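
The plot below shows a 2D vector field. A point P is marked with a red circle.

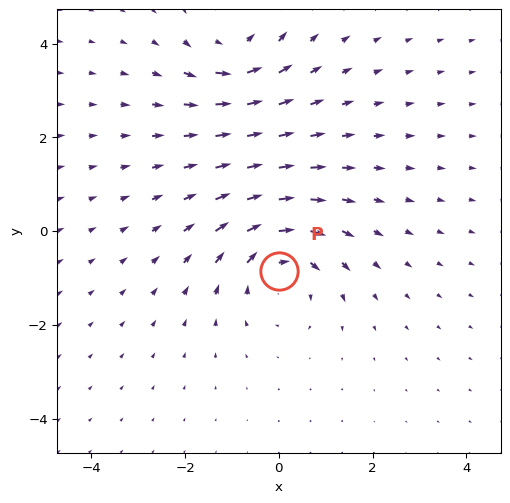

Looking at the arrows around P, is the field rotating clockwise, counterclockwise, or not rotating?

clockwise

Near P at (0.0, -0.9) the arrows circulate clockwise. The curl (z-component) there is about -4; negative curl means clockwise rotation.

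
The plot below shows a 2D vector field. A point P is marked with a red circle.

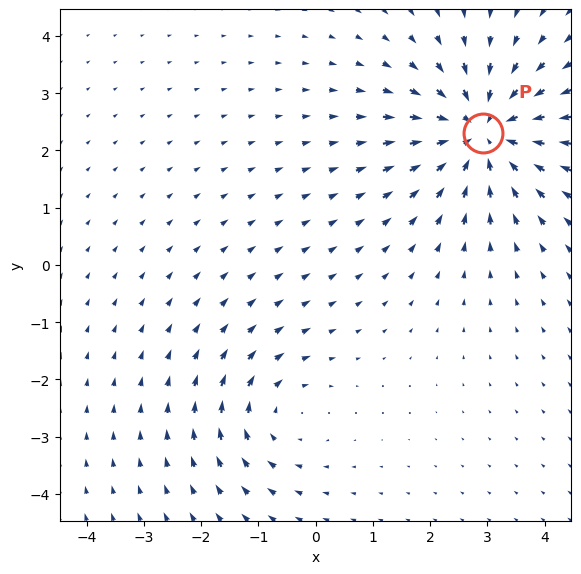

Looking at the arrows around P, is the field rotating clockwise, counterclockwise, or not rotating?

Near P at (2.9, 2.3) the arrows show no circulation. The curl there is ≈0.

not rotating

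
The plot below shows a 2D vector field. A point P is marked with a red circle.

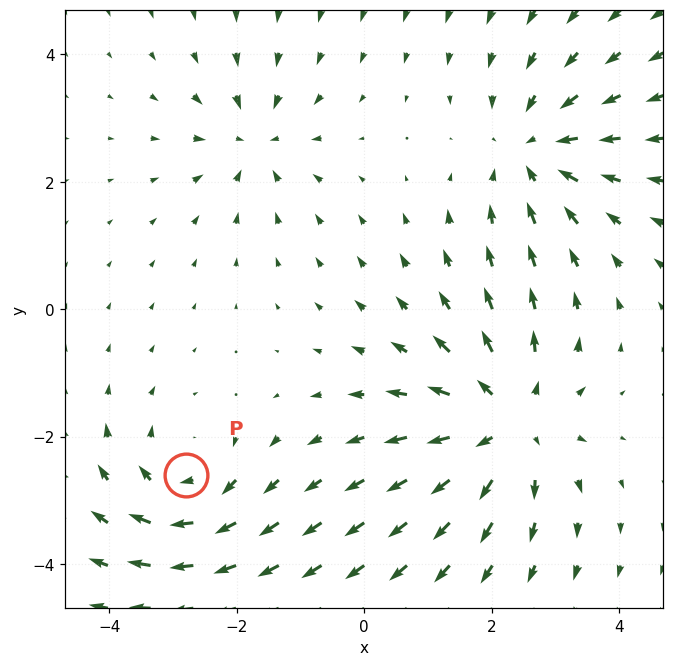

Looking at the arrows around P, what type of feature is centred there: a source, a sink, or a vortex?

vortex

At P (-2.8, -2.6) the arrows circulate clockwise. Divergence ≈0, curl about -4 — near-zero divergence with nonzero curl is a vortex.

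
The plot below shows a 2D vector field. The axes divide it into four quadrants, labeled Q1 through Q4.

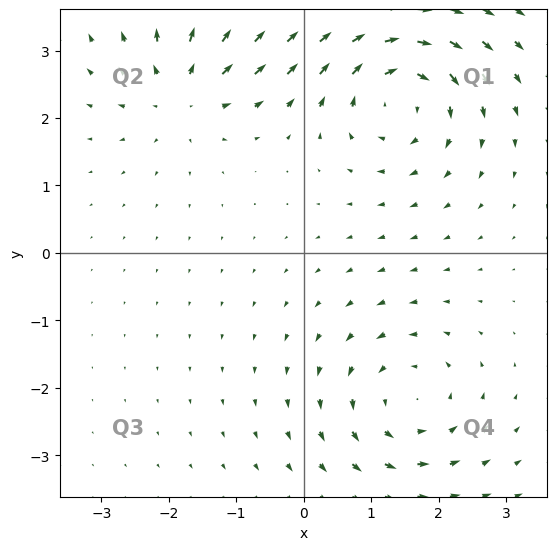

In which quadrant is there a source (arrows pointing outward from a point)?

The source sits at approximately (-1.8, 2.4), which lies in quadrant Q2. The divergence there is about +5, positive as expected for a source.

Q2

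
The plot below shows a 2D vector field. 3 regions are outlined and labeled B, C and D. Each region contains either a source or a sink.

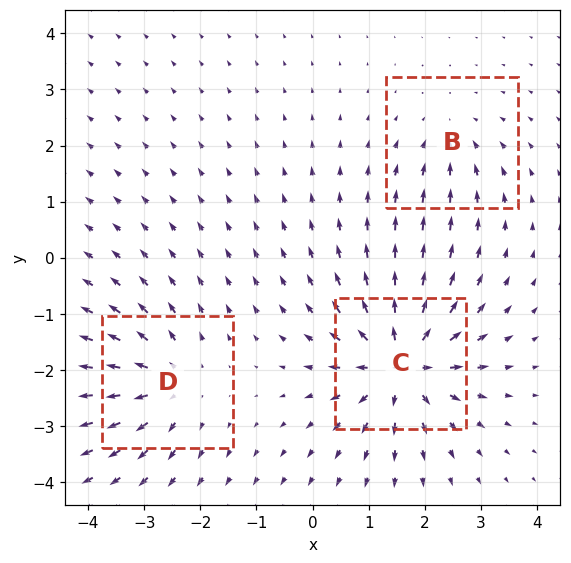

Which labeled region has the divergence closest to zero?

Divergence at each region's feature centre — B: about -2, C: about +6, D: about +4. Region B is closest to zero.

B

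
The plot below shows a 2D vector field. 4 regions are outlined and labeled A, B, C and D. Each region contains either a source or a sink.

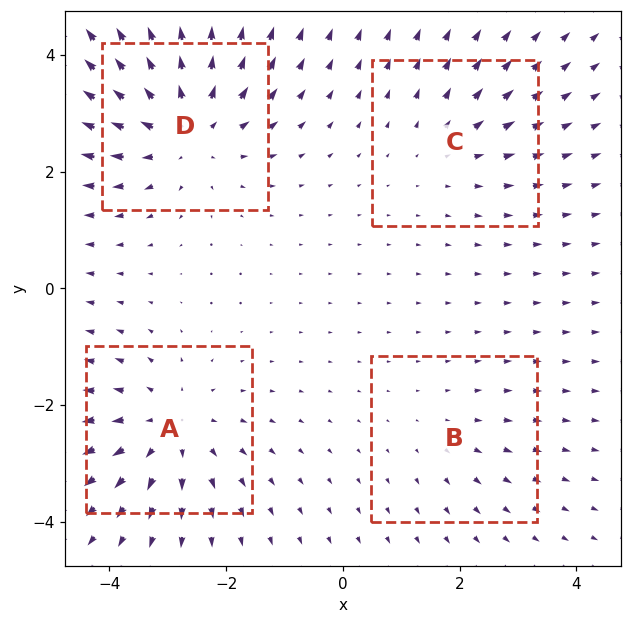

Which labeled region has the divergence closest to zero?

Divergence at each region's feature centre — A: about +4, B: about +2, C: about +3, D: about +6. Region B is closest to zero.

B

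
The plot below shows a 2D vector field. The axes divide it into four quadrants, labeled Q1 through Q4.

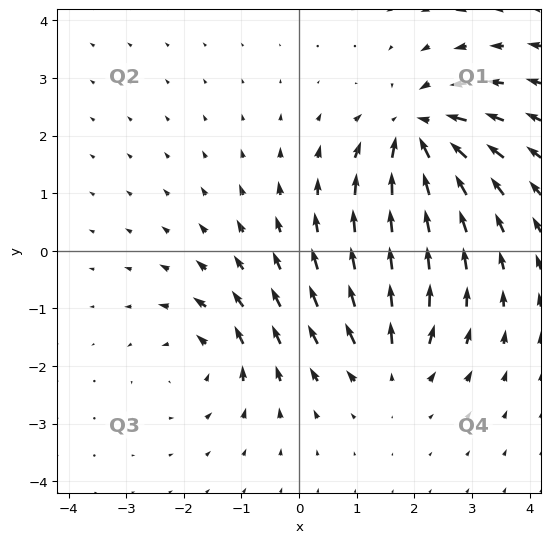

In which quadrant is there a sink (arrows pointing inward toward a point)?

Q1

The sink sits at approximately (2.1, 2.0), which lies in quadrant Q1. The divergence there is about -6, negative as expected for a sink.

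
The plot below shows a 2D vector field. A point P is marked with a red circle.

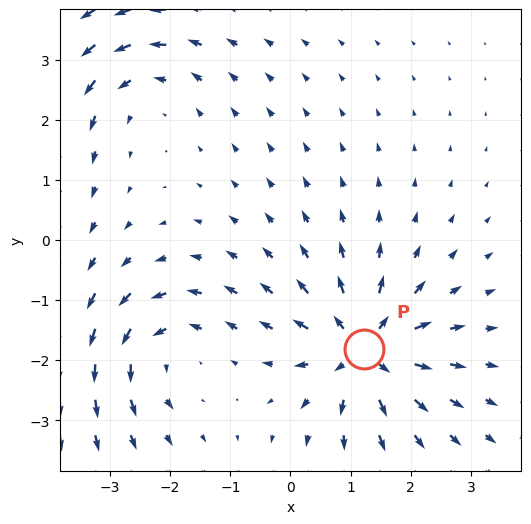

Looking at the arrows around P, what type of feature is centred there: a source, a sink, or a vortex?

source

At P (1.2, -1.8) the arrows spread outward. Divergence about +6, curl ≈0 — positive divergence with near-zero curl is a source.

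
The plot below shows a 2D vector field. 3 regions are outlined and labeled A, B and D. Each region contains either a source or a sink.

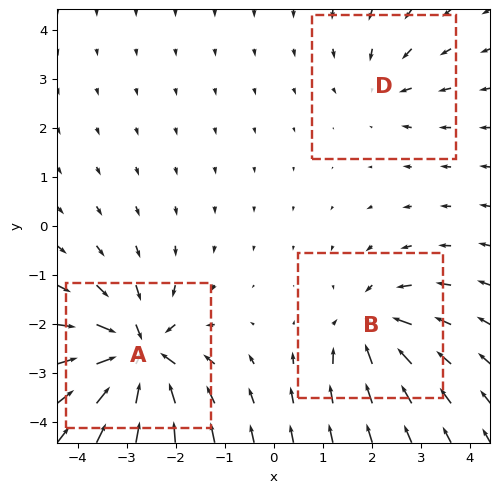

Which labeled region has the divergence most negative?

Divergence at each region's feature centre — A: about -6, B: about -4, D: about -2. Region A is most negative.

A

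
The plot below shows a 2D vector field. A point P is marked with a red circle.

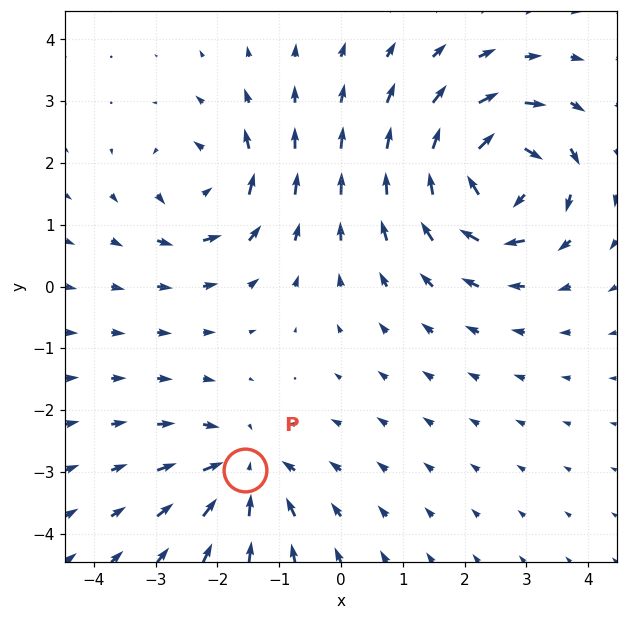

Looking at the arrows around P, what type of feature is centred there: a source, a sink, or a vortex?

sink

At P (-1.5, -3.0) the arrows converge inward. Divergence about -4, curl ≈0 — negative divergence with near-zero curl is a sink.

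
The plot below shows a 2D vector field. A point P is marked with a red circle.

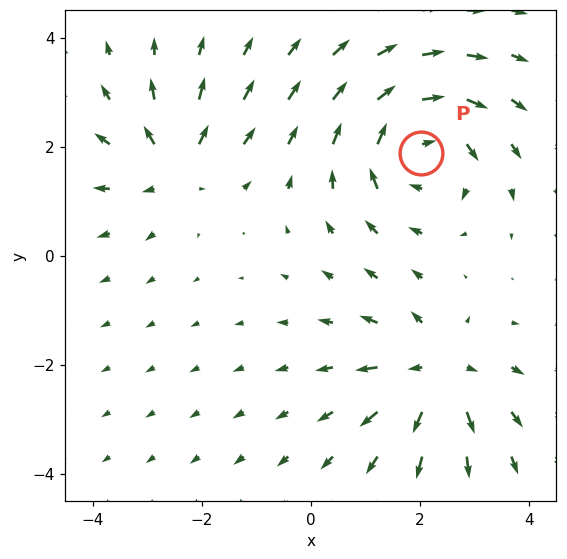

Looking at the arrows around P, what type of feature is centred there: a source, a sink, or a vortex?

vortex

At P (2.0, 1.9) the arrows circulate clockwise. Divergence ≈0, curl about -5 — near-zero divergence with nonzero curl is a vortex.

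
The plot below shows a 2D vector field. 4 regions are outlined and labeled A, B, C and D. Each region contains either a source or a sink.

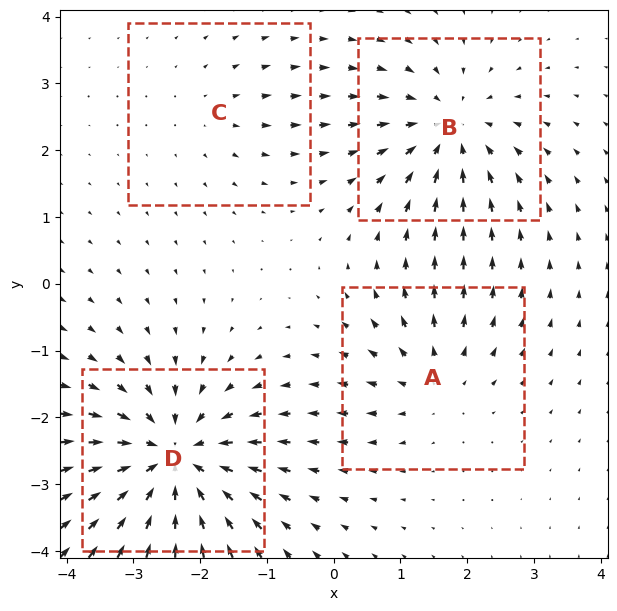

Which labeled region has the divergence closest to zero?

Divergence at each region's feature centre — A: about +3, B: about -5, C: about +2, D: about -7. Region C is closest to zero.

C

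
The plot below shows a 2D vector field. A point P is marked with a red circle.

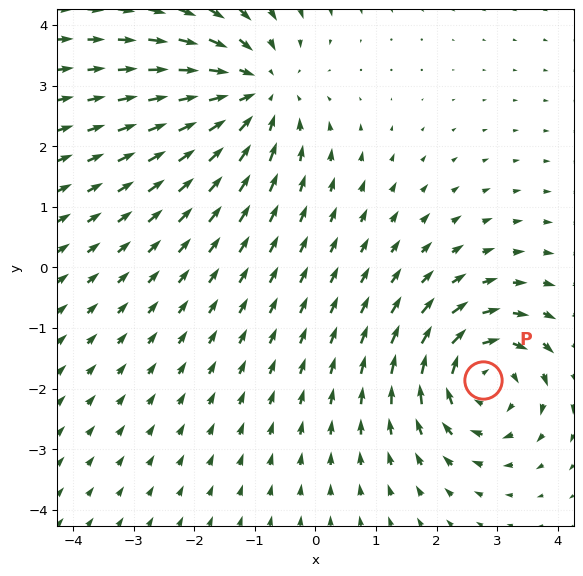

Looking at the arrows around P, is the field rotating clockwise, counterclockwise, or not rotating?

clockwise

Near P at (2.8, -1.9) the arrows circulate clockwise. The curl (z-component) there is about -5; negative curl means clockwise rotation.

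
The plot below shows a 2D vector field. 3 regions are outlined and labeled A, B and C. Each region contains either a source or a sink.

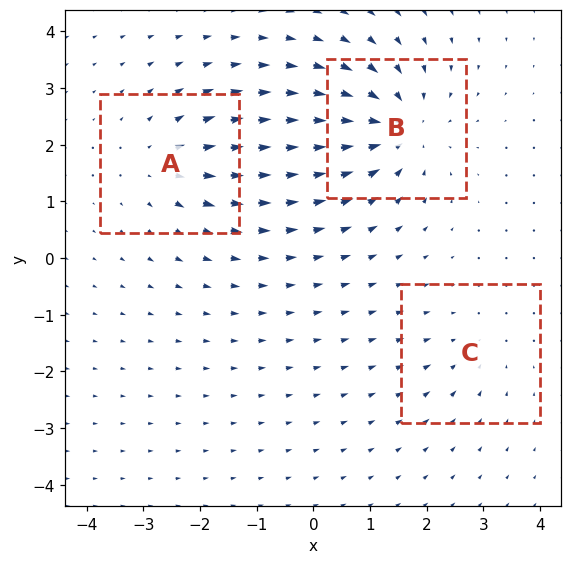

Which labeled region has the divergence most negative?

B

Divergence at each region's feature centre — A: about +3, B: about -5, C: about -2. Region B is most negative.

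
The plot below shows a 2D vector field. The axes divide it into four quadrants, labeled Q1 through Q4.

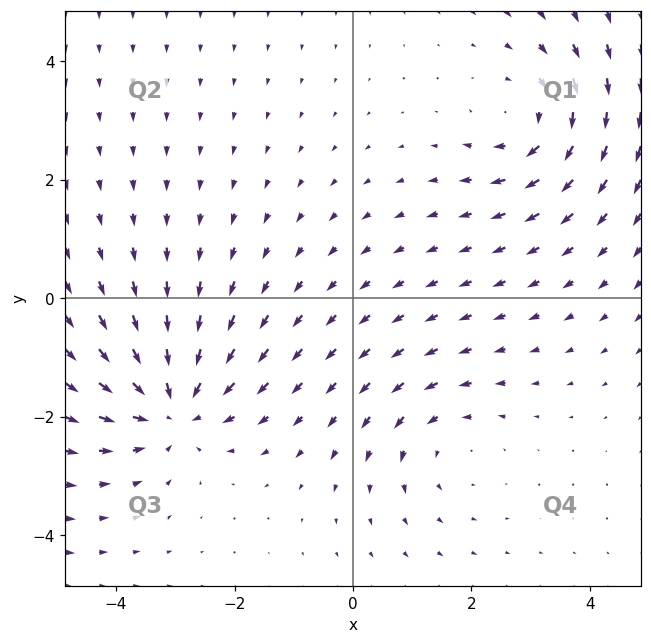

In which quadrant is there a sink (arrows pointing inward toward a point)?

The sink sits at approximately (-3.0, -1.8), which lies in quadrant Q3. The divergence there is about -5, negative as expected for a sink.

Q3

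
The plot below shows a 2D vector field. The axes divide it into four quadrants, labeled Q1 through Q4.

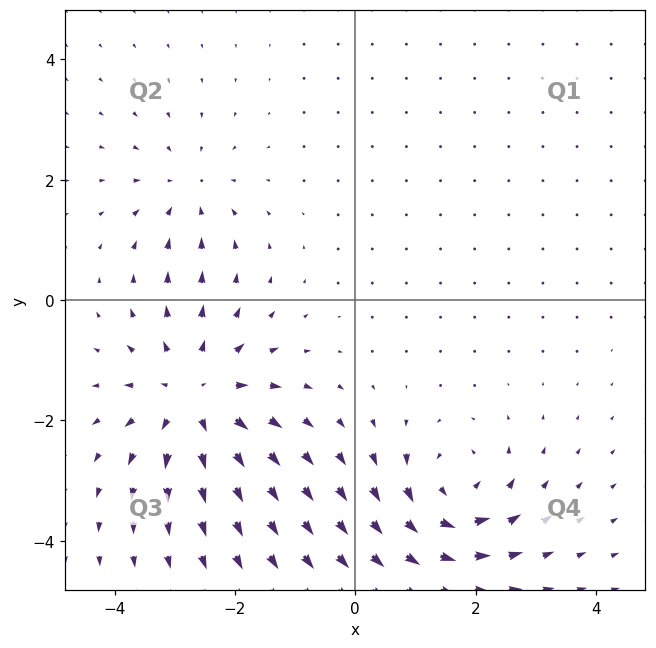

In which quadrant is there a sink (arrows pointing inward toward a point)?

The sink sits at approximately (-2.8, 1.8), which lies in quadrant Q2. The divergence there is about -3, negative as expected for a sink.

Q2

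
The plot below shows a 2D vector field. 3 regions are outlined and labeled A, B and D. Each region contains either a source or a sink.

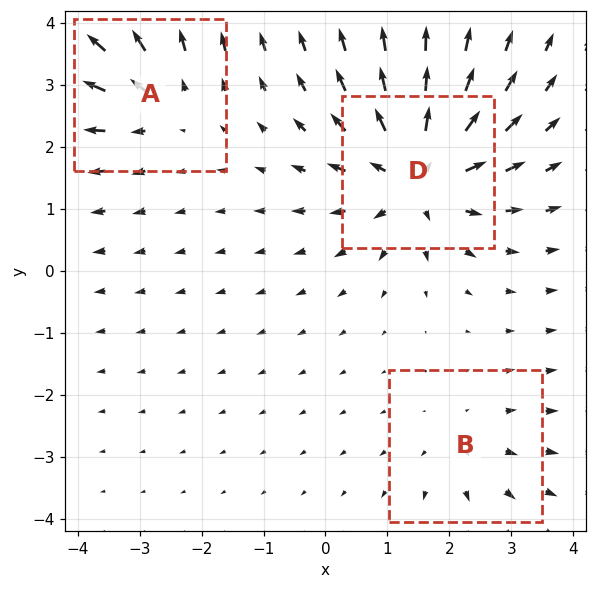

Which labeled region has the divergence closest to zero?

Divergence at each region's feature centre — A: about +3, B: about +2, D: about +5. Region B is closest to zero.

B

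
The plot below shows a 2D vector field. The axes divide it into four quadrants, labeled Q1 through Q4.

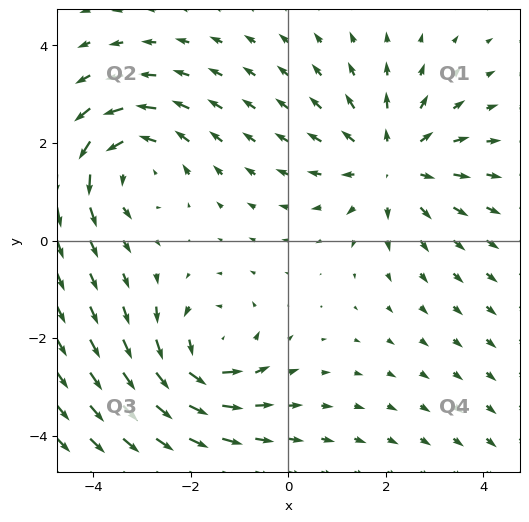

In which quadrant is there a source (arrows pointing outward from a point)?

Q1

The source sits at approximately (2.1, 1.6), which lies in quadrant Q1. The divergence there is about +4, positive as expected for a source.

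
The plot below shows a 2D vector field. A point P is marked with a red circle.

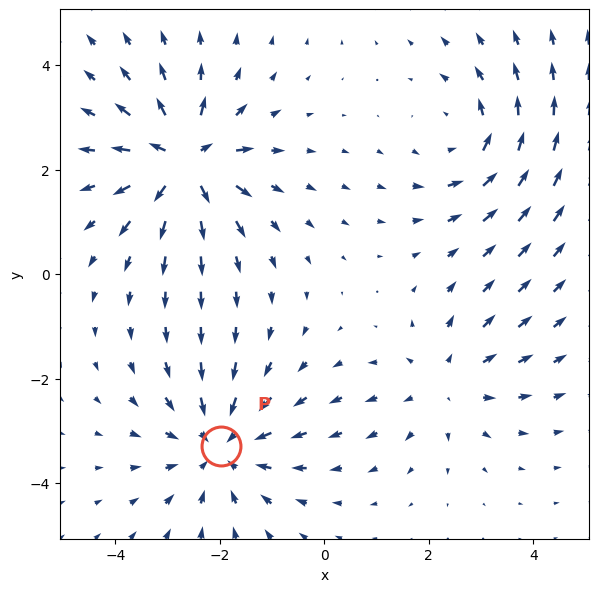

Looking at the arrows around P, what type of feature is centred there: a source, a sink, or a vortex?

At P (-2.0, -3.3) the arrows converge inward. Divergence about -4, curl ≈0 — negative divergence with near-zero curl is a sink.

sink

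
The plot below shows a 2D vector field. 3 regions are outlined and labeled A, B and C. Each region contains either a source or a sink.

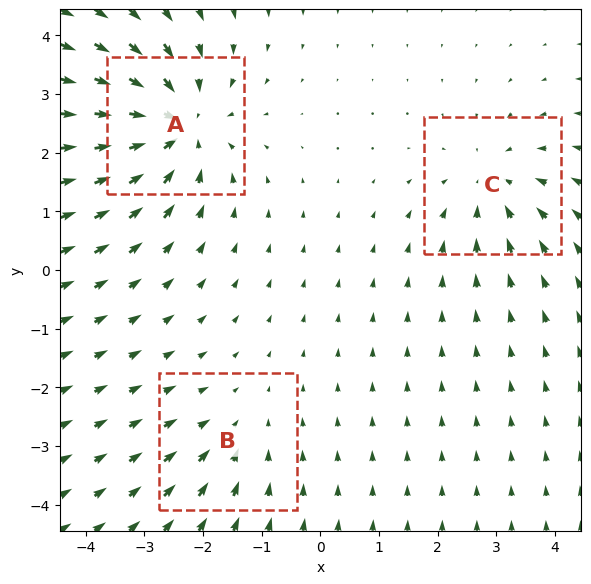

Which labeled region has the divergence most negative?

Divergence at each region's feature centre — A: about -5, B: about -2, C: about -3. Region A is most negative.

A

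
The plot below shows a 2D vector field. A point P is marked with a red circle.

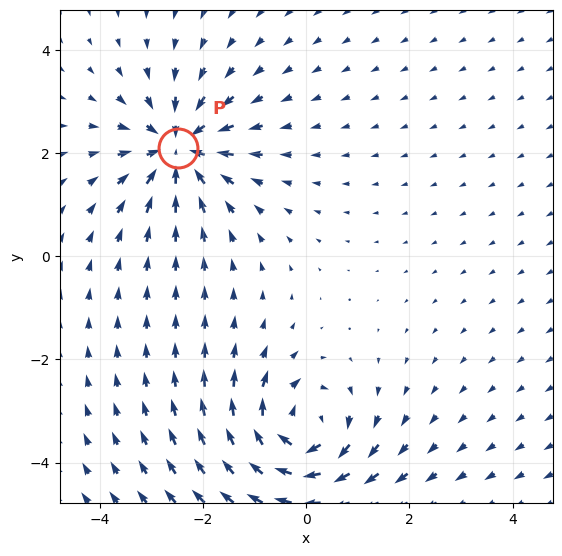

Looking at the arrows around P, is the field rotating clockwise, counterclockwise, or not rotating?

Near P at (-2.5, 2.1) the arrows show no circulation. The curl there is ≈0.

not rotating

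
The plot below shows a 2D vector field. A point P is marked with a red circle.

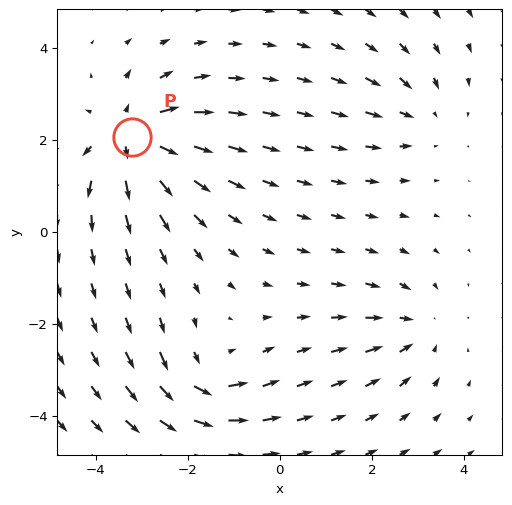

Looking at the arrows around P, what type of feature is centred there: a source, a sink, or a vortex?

At P (-3.2, 2.1) the arrows spread outward. Divergence about +6, curl ≈0 — positive divergence with near-zero curl is a source.

source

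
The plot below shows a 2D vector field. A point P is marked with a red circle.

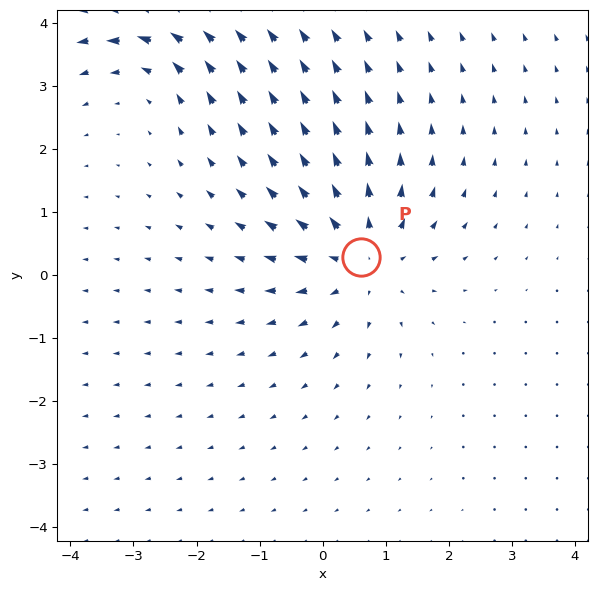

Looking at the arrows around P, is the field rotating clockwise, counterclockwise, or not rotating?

not rotating

Near P at (0.6, 0.3) the arrows show no circulation. The curl there is ≈0.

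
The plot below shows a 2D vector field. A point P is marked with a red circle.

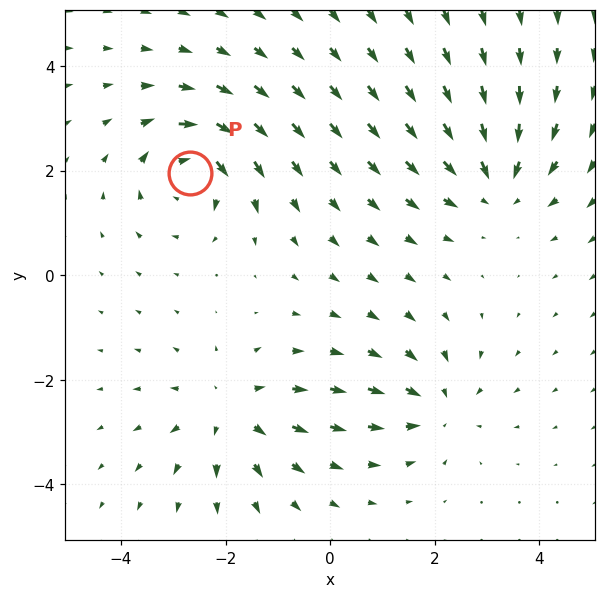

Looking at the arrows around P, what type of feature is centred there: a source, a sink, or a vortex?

vortex

At P (-2.7, 2.0) the arrows circulate clockwise. Divergence ≈0, curl about -5 — near-zero divergence with nonzero curl is a vortex.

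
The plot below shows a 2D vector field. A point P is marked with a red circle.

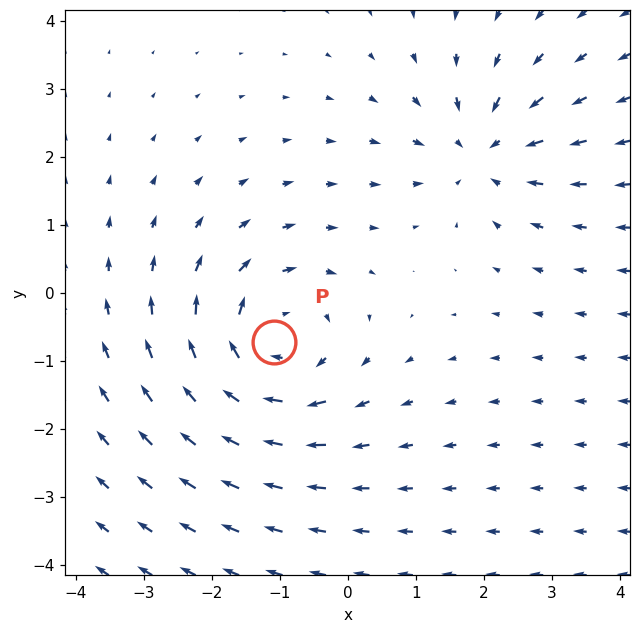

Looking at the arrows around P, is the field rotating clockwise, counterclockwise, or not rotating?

Near P at (-1.1, -0.7) the arrows circulate clockwise. The curl (z-component) there is about -4; negative curl means clockwise rotation.

clockwise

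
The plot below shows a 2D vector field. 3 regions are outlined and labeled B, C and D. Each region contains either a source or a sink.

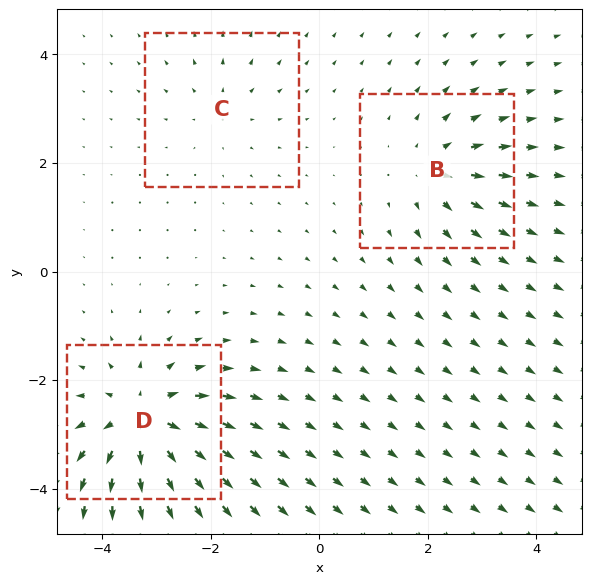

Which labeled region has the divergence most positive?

D

Divergence at each region's feature centre — B: about +4, C: about +2, D: about +6. Region D is most positive.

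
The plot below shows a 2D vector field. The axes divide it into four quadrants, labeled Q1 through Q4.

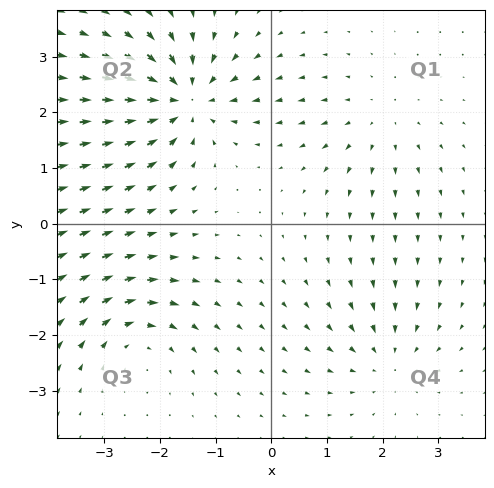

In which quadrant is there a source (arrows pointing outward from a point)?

The source sits at approximately (1.9, 1.9), which lies in quadrant Q1. The divergence there is about +2, positive as expected for a source.

Q1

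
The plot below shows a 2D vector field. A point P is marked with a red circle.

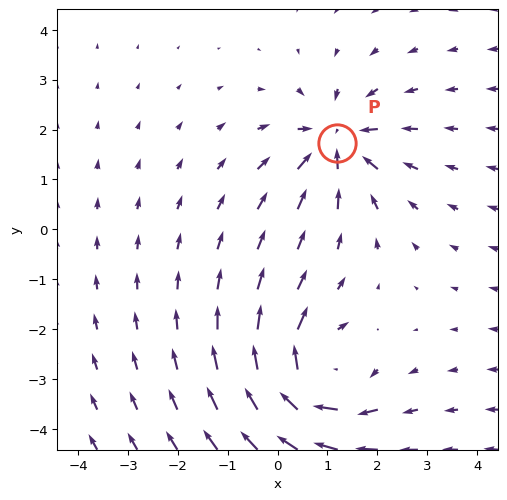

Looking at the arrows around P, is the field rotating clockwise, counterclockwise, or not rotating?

not rotating

Near P at (1.2, 1.7) the arrows show no circulation. The curl there is ≈0.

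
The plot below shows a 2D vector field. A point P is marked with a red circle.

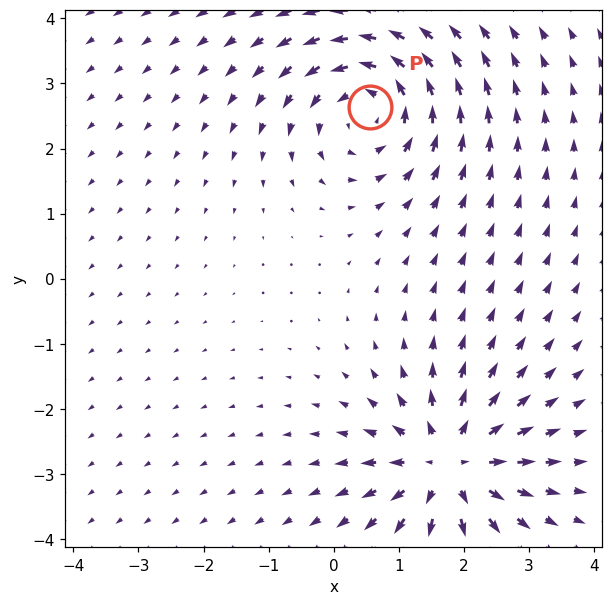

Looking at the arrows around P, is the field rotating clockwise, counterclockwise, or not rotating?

counterclockwise

Near P at (0.6, 2.6) the arrows circulate counterclockwise. The curl (z-component) there is about +5; positive curl means counterclockwise rotation.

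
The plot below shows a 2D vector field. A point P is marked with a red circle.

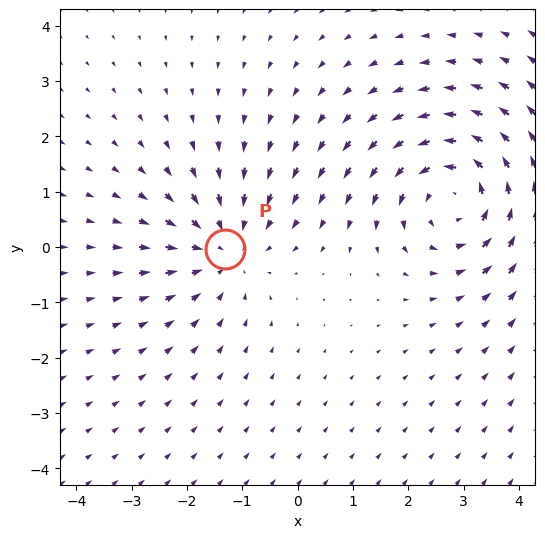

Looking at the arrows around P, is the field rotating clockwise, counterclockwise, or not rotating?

not rotating

Near P at (-1.3, -0.0) the arrows show no circulation. The curl there is ≈0.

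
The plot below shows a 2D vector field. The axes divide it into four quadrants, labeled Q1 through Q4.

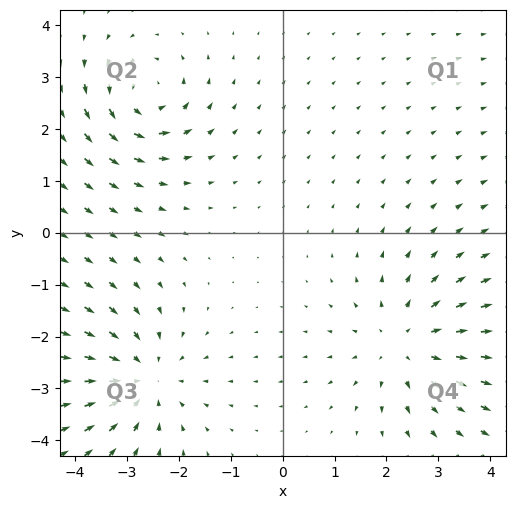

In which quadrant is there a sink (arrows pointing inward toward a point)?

The sink sits at approximately (-2.7, -2.8), which lies in quadrant Q3. The divergence there is about -3, negative as expected for a sink.

Q3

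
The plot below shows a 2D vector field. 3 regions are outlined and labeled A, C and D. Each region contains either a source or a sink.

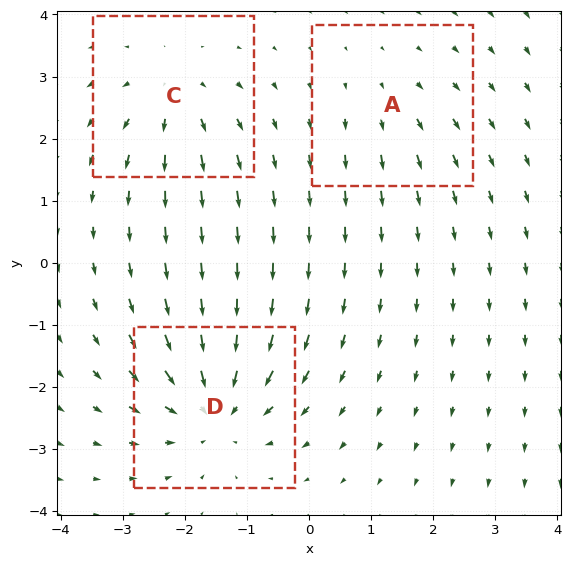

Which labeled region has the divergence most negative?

D

Divergence at each region's feature centre — A: about +2, C: about +3, D: about -5. Region D is most negative.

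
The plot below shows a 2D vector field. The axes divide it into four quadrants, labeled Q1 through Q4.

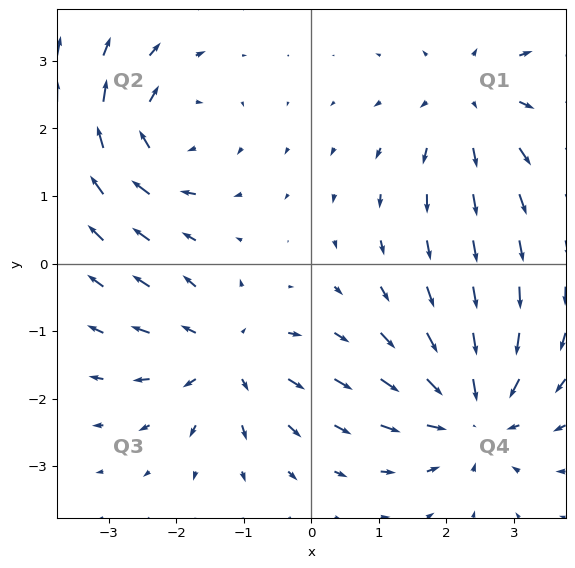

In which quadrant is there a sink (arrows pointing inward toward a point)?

The sink sits at approximately (2.4, -2.2), which lies in quadrant Q4. The divergence there is about -4, negative as expected for a sink.

Q4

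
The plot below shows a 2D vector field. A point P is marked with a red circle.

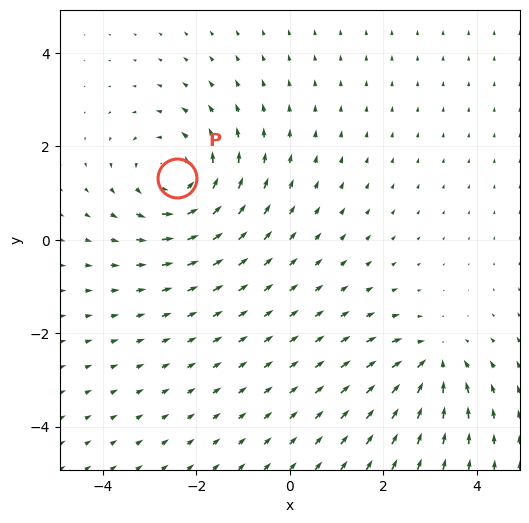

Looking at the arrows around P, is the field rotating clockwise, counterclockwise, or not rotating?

Near P at (-2.4, 1.3) the arrows circulate counterclockwise. The curl (z-component) there is about +4; positive curl means counterclockwise rotation.

counterclockwise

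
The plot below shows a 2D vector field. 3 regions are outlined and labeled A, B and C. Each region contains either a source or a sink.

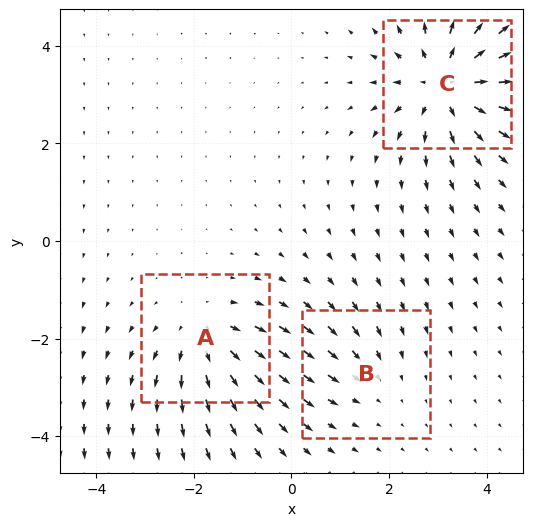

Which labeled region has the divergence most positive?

C

Divergence at each region's feature centre — A: about +3, B: about -2, C: about +5. Region C is most positive.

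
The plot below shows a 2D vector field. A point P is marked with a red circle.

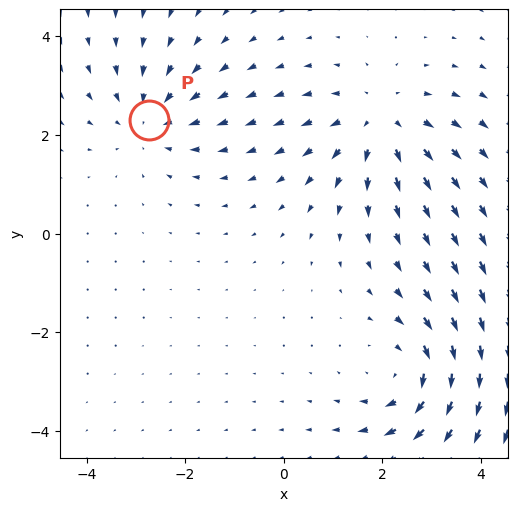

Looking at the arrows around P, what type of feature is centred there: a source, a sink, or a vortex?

At P (-2.7, 2.3) the arrows converge inward. Divergence about -3, curl ≈0 — negative divergence with near-zero curl is a sink.

sink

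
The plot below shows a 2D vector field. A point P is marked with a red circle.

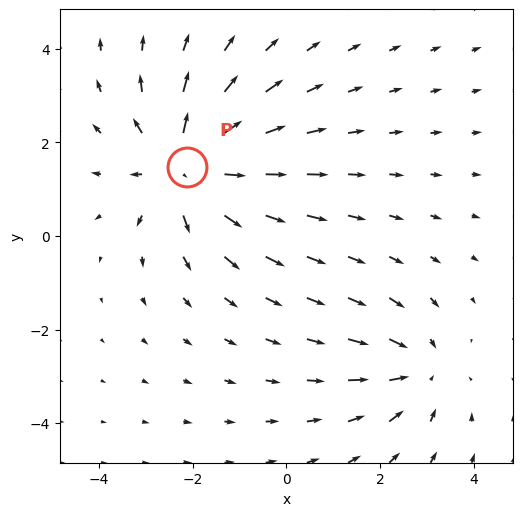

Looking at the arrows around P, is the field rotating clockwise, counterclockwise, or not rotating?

not rotating

Near P at (-2.1, 1.5) the arrows show no circulation. The curl there is ≈0.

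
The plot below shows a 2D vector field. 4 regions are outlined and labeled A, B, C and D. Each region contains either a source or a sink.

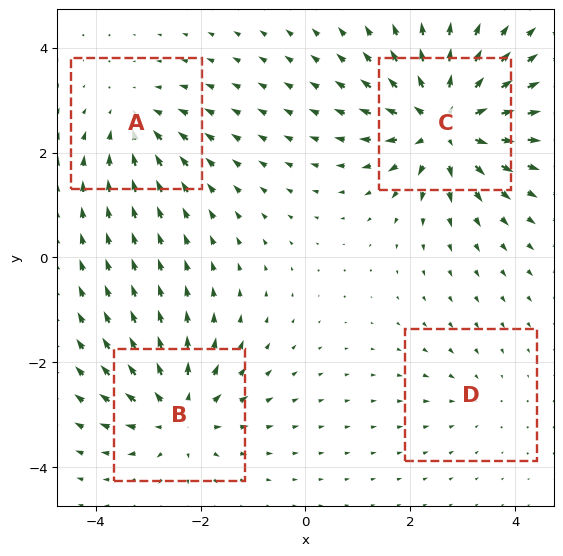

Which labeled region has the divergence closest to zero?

D

Divergence at each region's feature centre — A: about -4, B: about +5, C: about +8, D: about -2. Region D is closest to zero.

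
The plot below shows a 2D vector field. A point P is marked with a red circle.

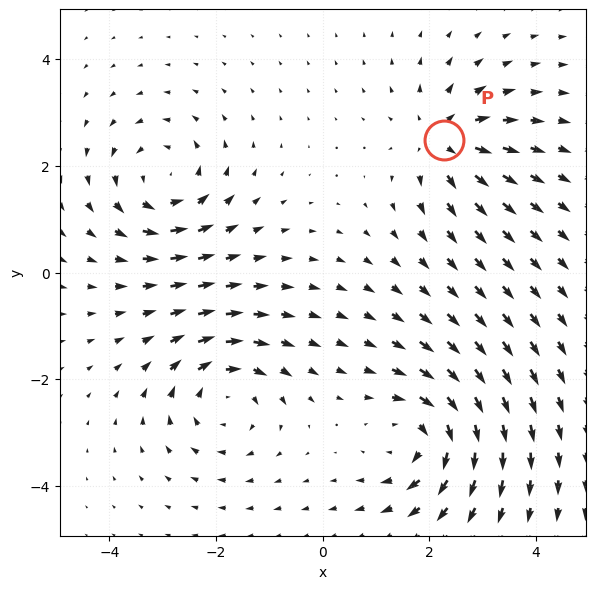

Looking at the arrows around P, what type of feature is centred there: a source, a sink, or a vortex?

At P (2.3, 2.5) the arrows spread outward. Divergence about +5, curl ≈0 — positive divergence with near-zero curl is a source.

source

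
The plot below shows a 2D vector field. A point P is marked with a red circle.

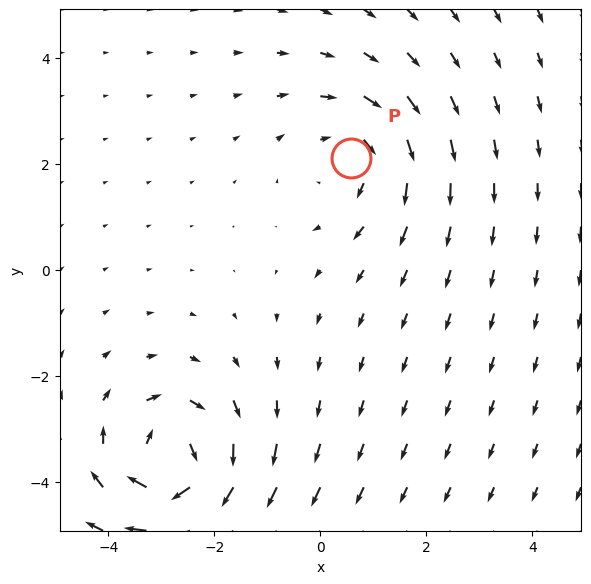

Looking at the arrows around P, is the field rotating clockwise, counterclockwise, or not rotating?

clockwise

Near P at (0.6, 2.1) the arrows circulate clockwise. The curl (z-component) there is about -3; negative curl means clockwise rotation.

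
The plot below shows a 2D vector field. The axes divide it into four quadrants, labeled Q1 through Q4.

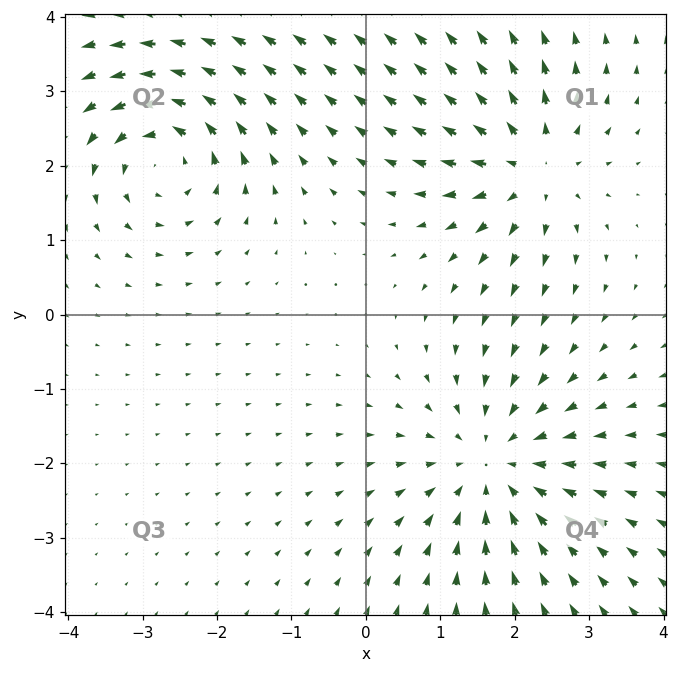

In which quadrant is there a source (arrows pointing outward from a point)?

Q1

The source sits at approximately (2.2, 2.0), which lies in quadrant Q1. The divergence there is about +4, positive as expected for a source.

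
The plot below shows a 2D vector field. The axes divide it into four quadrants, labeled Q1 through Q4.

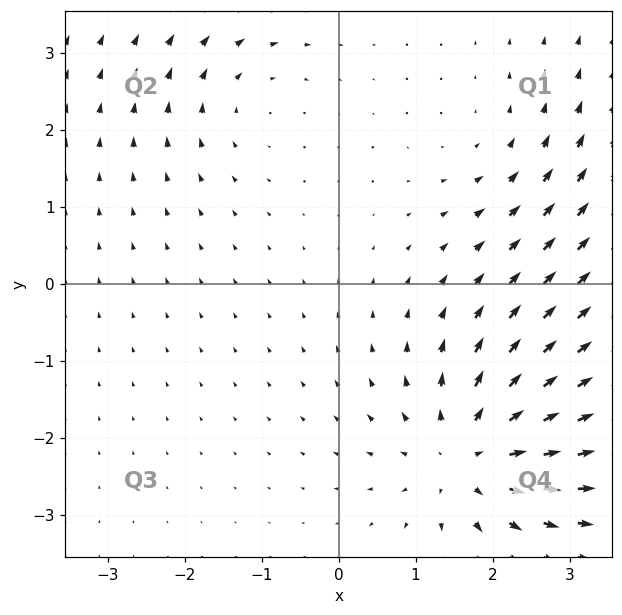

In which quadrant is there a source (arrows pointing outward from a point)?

The source sits at approximately (1.7, -2.2), which lies in quadrant Q4. The divergence there is about +5, positive as expected for a source.

Q4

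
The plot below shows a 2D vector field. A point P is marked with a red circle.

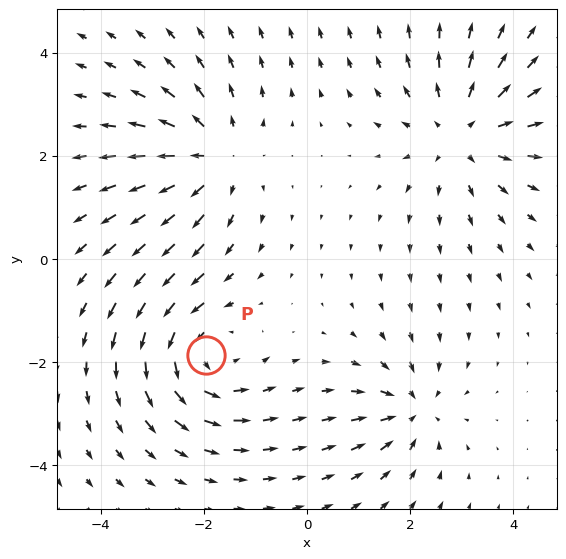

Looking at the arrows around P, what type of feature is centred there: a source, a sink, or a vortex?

At P (-2.0, -1.9) the arrows circulate counterclockwise. Divergence ≈0, curl about +4 — near-zero divergence with nonzero curl is a vortex.

vortex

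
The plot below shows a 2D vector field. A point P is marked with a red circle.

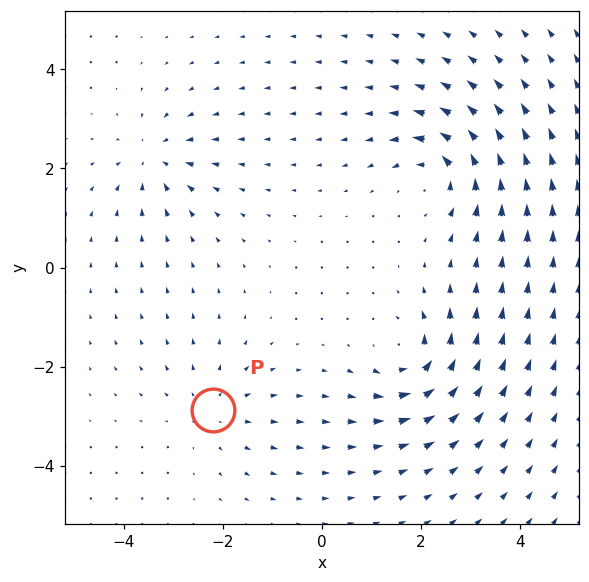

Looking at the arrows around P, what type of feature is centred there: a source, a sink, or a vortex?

source

At P (-2.2, -2.9) the arrows spread outward. Divergence about +3, curl ≈0 — positive divergence with near-zero curl is a source.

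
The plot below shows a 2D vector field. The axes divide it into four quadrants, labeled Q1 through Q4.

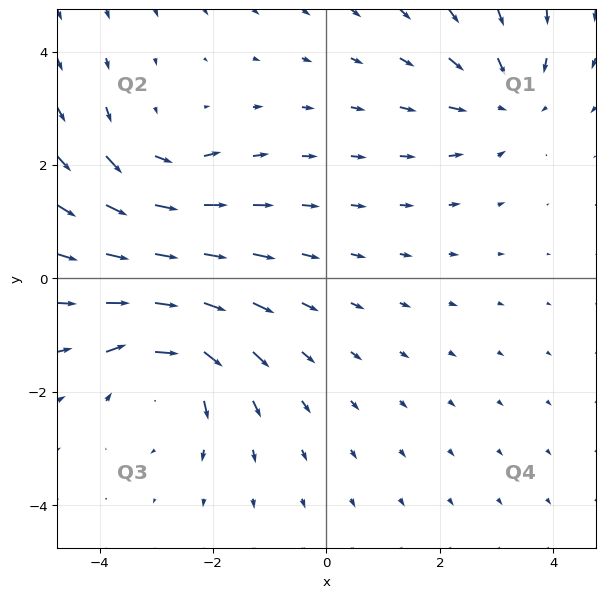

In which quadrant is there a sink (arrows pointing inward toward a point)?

The sink sits at approximately (3.2, 3.1), which lies in quadrant Q1. The divergence there is about -3, negative as expected for a sink.

Q1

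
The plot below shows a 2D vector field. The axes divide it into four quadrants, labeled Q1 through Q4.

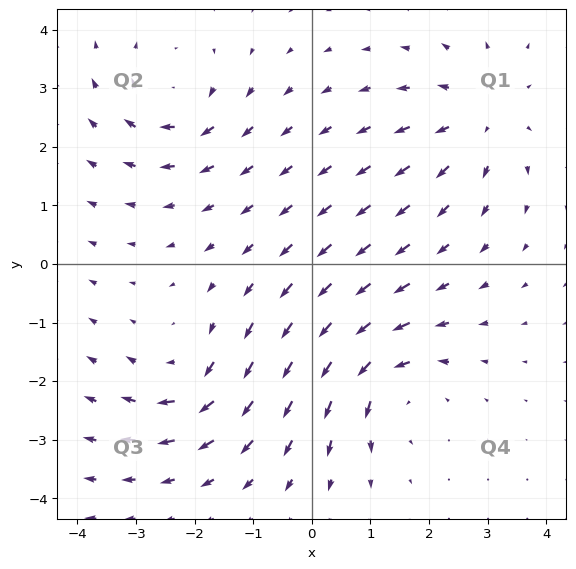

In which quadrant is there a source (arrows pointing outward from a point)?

Q1

The source sits at approximately (2.9, 2.5), which lies in quadrant Q1. The divergence there is about +4, positive as expected for a source.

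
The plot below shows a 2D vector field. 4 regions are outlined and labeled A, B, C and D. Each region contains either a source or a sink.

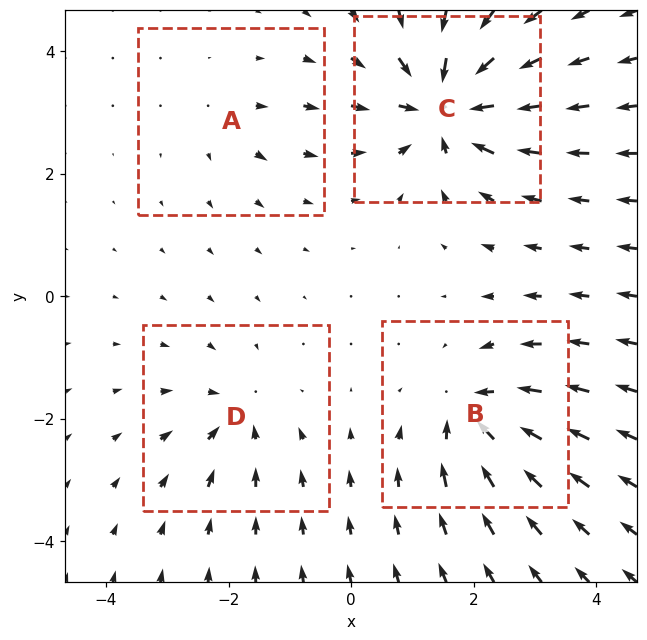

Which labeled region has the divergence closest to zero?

Divergence at each region's feature centre — A: about +2, B: about -6, C: about -8, D: about -4. Region A is closest to zero.

A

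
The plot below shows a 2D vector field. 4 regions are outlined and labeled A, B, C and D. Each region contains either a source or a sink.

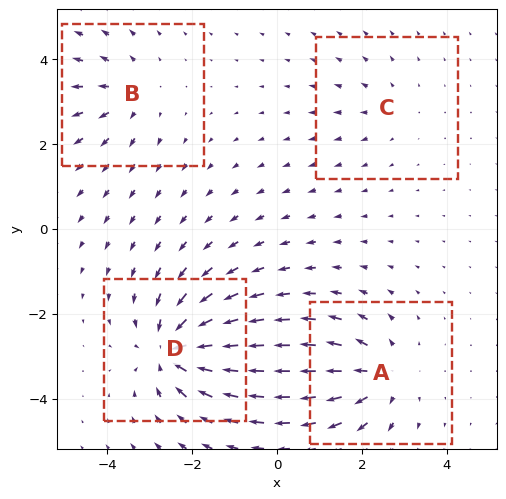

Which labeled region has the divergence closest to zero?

Divergence at each region's feature centre — A: about +5, B: about +3, C: about +2, D: about -7. Region C is closest to zero.

C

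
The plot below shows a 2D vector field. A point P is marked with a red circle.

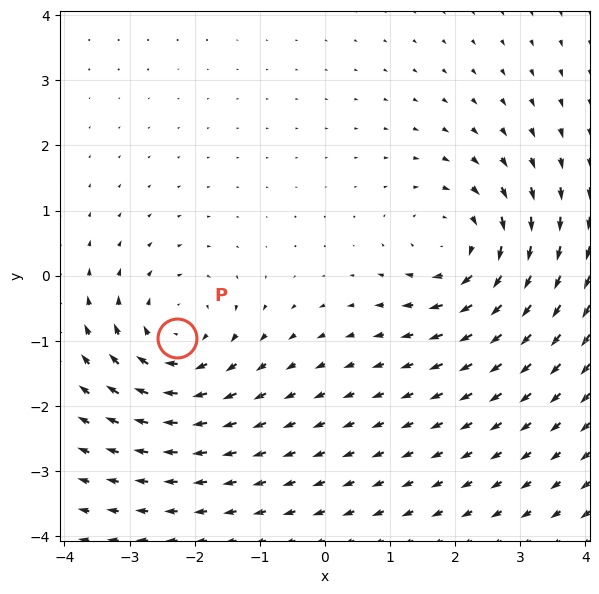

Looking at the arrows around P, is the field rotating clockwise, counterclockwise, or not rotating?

clockwise

Near P at (-2.3, -1.0) the arrows circulate clockwise. The curl (z-component) there is about -5; negative curl means clockwise rotation.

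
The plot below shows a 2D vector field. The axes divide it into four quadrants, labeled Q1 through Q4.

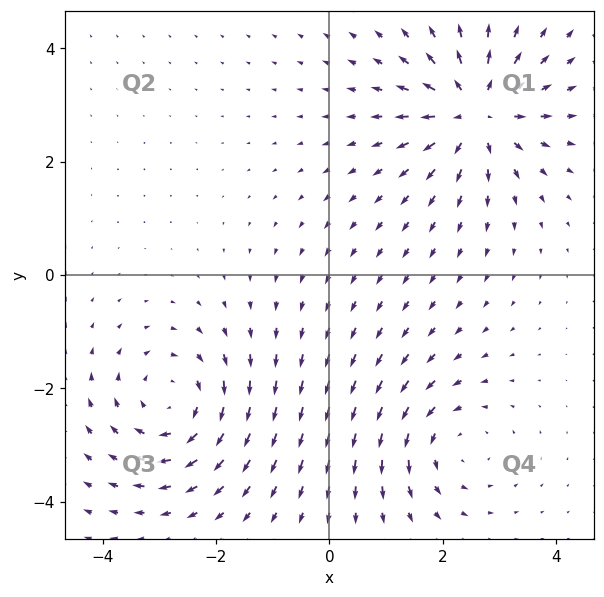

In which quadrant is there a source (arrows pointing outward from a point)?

Q1

The source sits at approximately (2.6, 2.9), which lies in quadrant Q1. The divergence there is about +6, positive as expected for a source.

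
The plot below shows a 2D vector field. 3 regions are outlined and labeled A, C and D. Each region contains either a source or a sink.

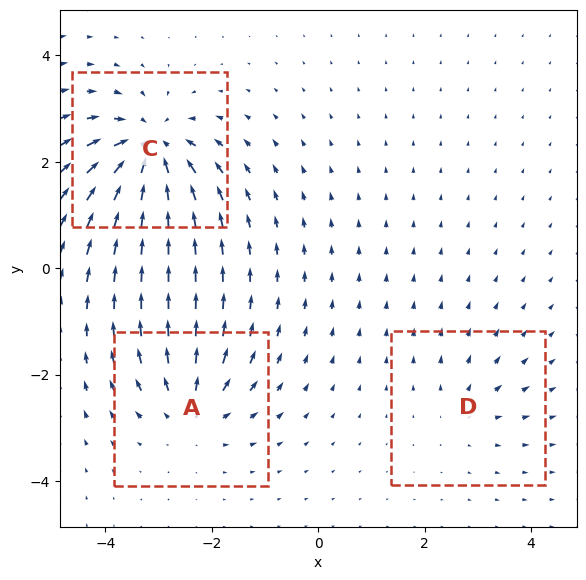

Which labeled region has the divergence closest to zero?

Divergence at each region's feature centre — A: about +4, C: about -6, D: about +2. Region D is closest to zero.

D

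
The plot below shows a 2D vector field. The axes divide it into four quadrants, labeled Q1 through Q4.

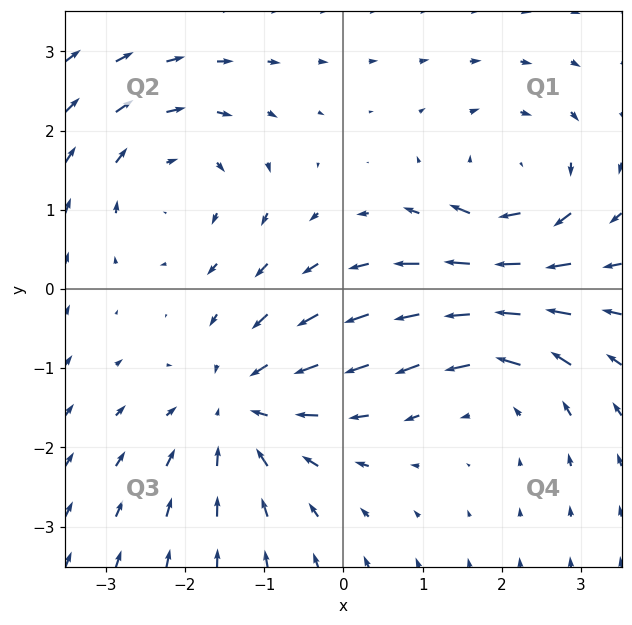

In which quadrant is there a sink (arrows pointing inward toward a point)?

The sink sits at approximately (-1.3, -1.5), which lies in quadrant Q3. The divergence there is about -4, negative as expected for a sink.

Q3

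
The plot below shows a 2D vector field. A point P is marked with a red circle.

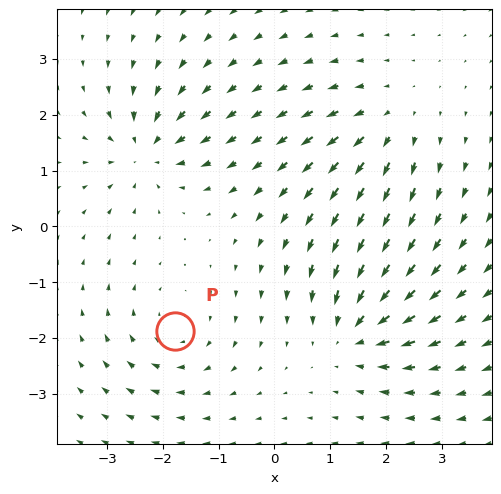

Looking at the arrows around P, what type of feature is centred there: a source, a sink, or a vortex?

At P (-1.8, -1.9) the arrows circulate clockwise. Divergence ≈0, curl about -3 — near-zero divergence with nonzero curl is a vortex.

vortex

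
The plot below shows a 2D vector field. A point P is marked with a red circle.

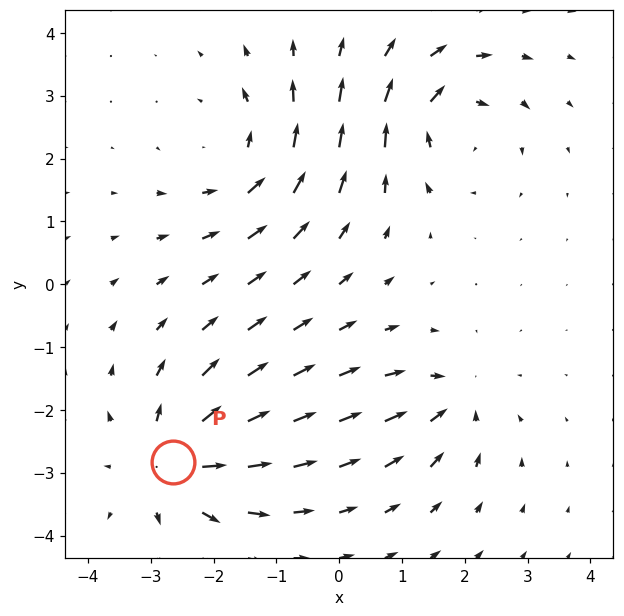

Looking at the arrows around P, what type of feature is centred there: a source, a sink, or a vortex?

At P (-2.6, -2.8) the arrows spread outward. Divergence about +6, curl ≈0 — positive divergence with near-zero curl is a source.

source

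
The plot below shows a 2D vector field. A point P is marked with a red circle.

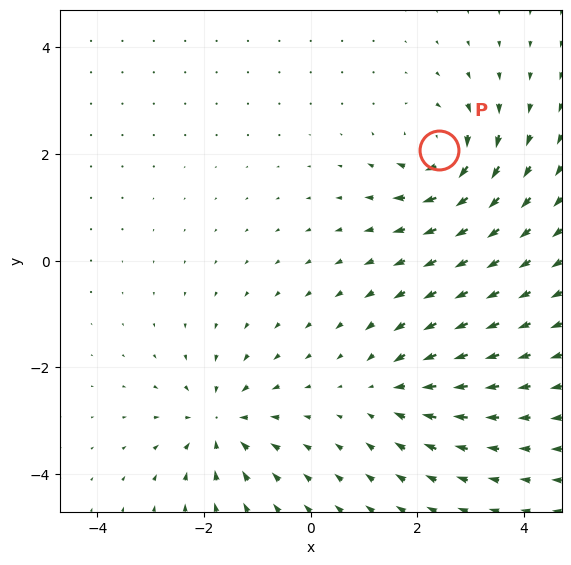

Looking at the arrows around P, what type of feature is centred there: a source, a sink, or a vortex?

vortex

At P (2.4, 2.1) the arrows circulate clockwise. Divergence ≈0, curl about -7 — near-zero divergence with nonzero curl is a vortex.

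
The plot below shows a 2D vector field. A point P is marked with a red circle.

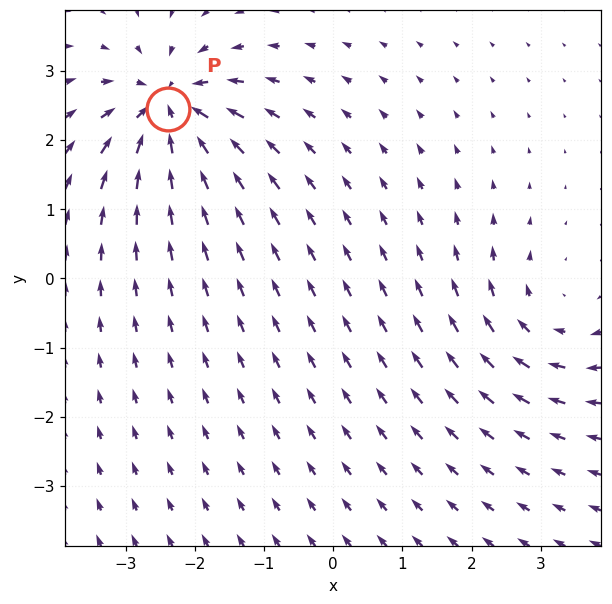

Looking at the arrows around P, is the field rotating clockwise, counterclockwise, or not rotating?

Near P at (-2.4, 2.5) the arrows show no circulation. The curl there is ≈0.

not rotating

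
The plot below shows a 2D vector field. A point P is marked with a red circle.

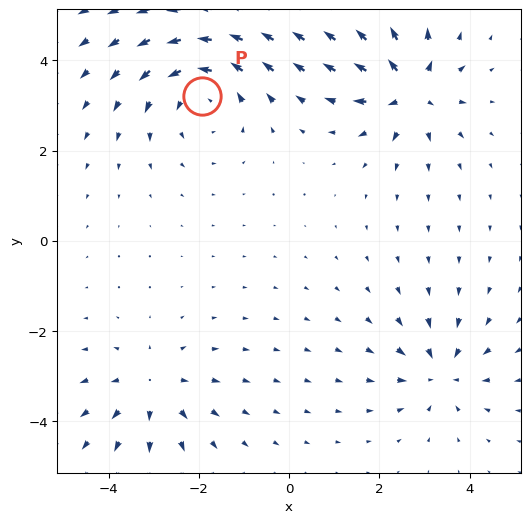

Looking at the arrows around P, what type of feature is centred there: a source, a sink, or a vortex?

At P (-1.9, 3.2) the arrows circulate counterclockwise. Divergence ≈0, curl about +3 — near-zero divergence with nonzero curl is a vortex.

vortex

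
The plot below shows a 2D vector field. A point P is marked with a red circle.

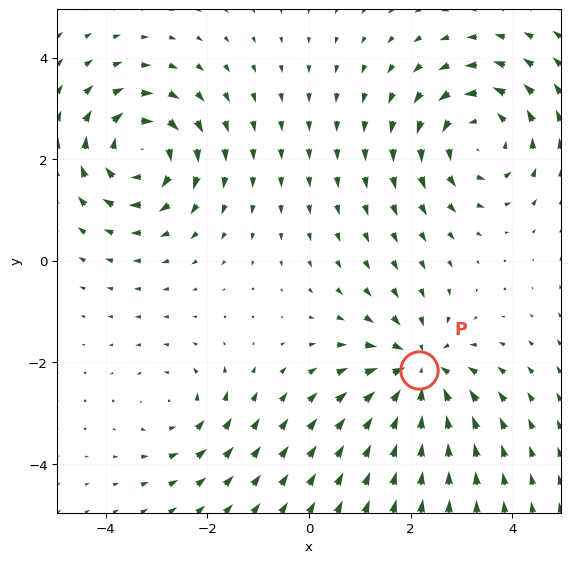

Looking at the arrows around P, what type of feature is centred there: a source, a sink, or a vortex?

sink

At P (2.2, -2.2) the arrows converge inward. Divergence about -5, curl ≈0 — negative divergence with near-zero curl is a sink.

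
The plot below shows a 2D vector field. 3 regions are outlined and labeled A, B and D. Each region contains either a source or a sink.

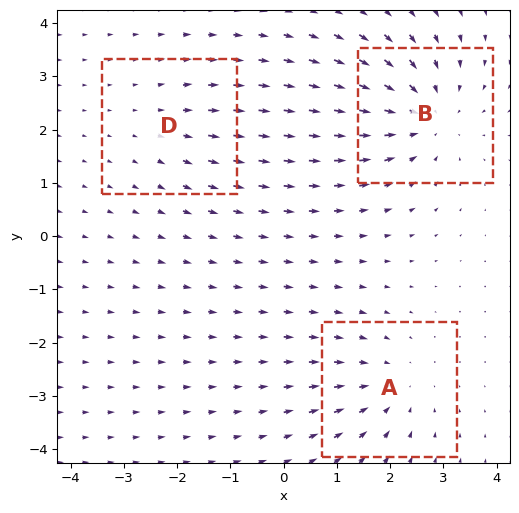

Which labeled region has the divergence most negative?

Divergence at each region's feature centre — A: about -3, B: about -4, D: about +2. Region B is most negative.

B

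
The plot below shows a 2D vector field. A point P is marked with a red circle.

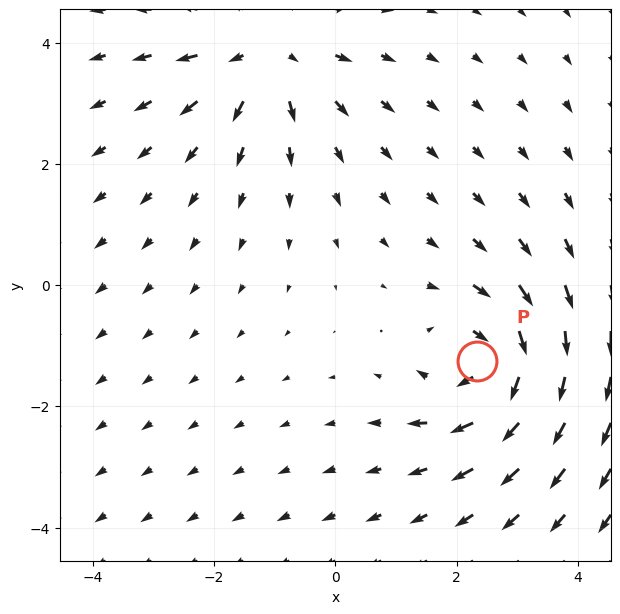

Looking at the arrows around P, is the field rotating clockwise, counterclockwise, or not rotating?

clockwise

Near P at (2.3, -1.2) the arrows circulate clockwise. The curl (z-component) there is about -6; negative curl means clockwise rotation.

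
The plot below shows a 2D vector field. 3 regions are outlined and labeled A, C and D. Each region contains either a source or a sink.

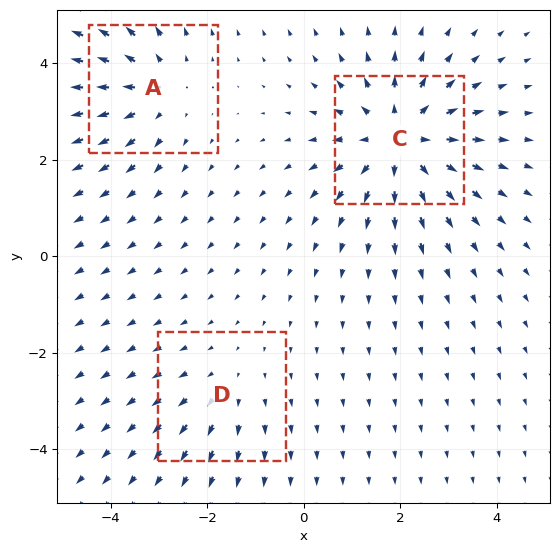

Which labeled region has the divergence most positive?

C

Divergence at each region's feature centre — A: about +3, C: about +4, D: about +2. Region C is most positive.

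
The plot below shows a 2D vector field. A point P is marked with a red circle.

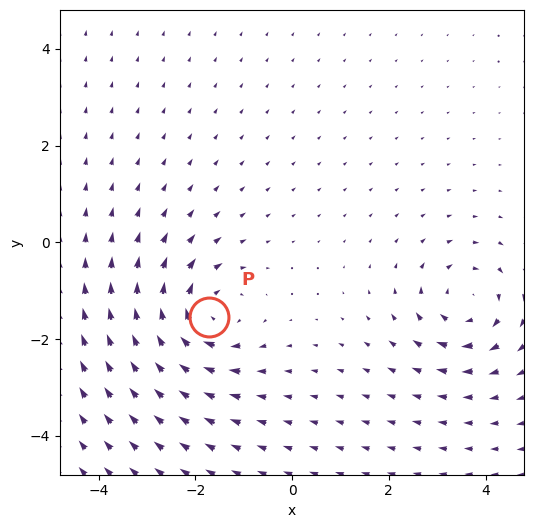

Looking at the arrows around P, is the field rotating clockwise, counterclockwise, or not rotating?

Near P at (-1.7, -1.5) the arrows circulate clockwise. The curl (z-component) there is about -5; negative curl means clockwise rotation.

clockwise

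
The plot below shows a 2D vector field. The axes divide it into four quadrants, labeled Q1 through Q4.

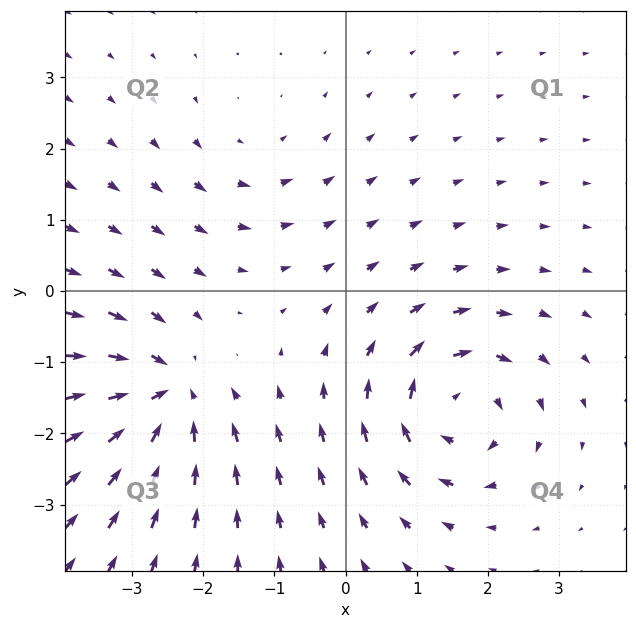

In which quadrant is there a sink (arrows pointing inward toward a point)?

The sink sits at approximately (-2.5, -1.5), which lies in quadrant Q3. The divergence there is about -6, negative as expected for a sink.

Q3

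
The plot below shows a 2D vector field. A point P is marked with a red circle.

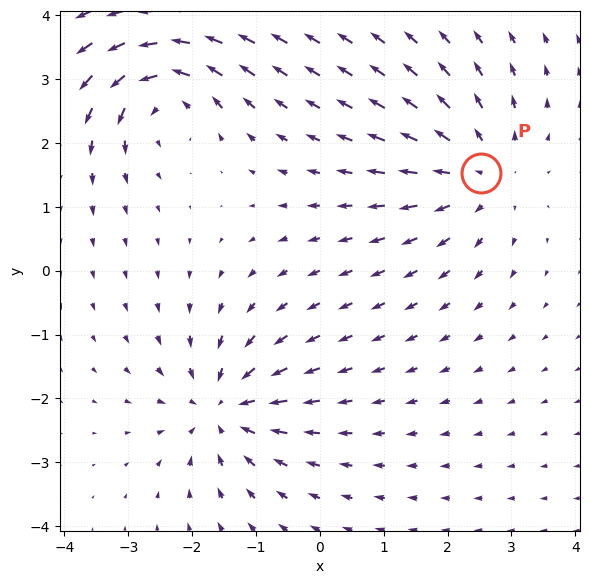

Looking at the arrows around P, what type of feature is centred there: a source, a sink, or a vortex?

source

At P (2.5, 1.5) the arrows spread outward. Divergence about +3, curl ≈0 — positive divergence with near-zero curl is a source.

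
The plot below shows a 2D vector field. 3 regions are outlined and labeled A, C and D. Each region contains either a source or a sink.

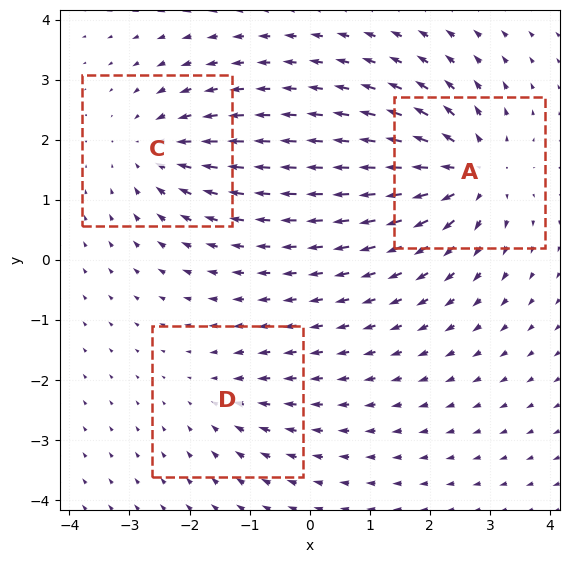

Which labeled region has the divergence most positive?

Divergence at each region's feature centre — A: about +5, C: about -3, D: about -2. Region A is most positive.

A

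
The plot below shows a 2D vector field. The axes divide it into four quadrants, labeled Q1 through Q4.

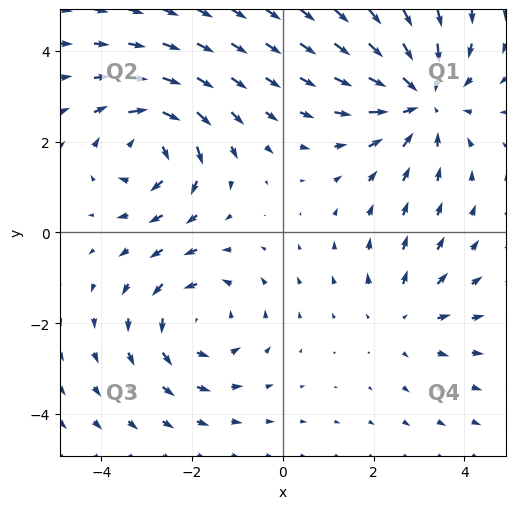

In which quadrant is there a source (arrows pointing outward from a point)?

The source sits at approximately (2.7, -1.9), which lies in quadrant Q4. The divergence there is about +2, positive as expected for a source.

Q4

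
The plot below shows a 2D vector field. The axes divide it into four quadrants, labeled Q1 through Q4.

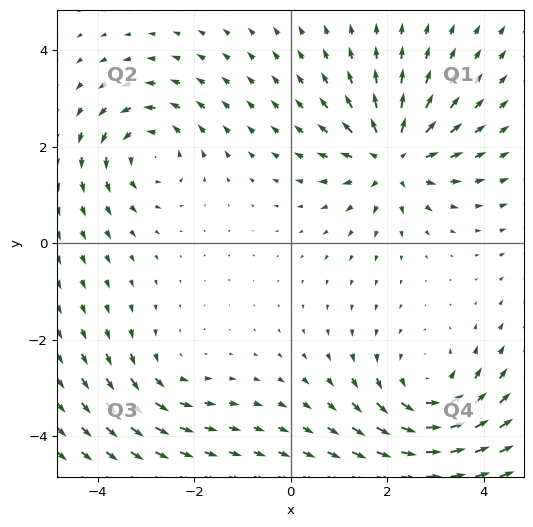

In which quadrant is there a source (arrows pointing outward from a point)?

The source sits at approximately (2.1, 1.8), which lies in quadrant Q1. The divergence there is about +6, positive as expected for a source.

Q1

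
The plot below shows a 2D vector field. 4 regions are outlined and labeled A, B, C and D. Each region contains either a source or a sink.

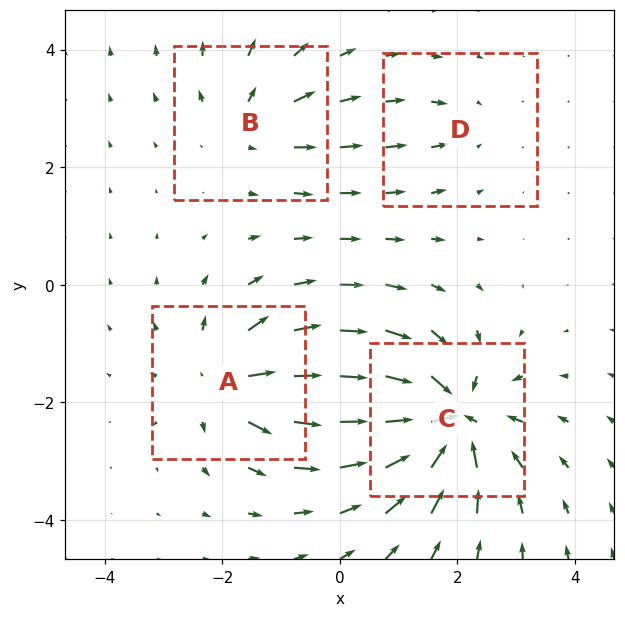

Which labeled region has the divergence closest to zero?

Divergence at each region's feature centre — A: about +6, B: about +4, C: about -9, D: about -3. Region D is closest to zero.

D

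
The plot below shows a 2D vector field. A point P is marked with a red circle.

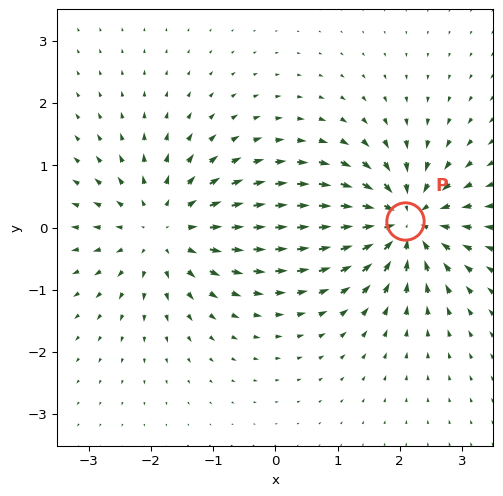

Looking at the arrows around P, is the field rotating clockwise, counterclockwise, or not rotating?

Near P at (2.1, 0.1) the arrows show no circulation. The curl there is ≈0.

not rotating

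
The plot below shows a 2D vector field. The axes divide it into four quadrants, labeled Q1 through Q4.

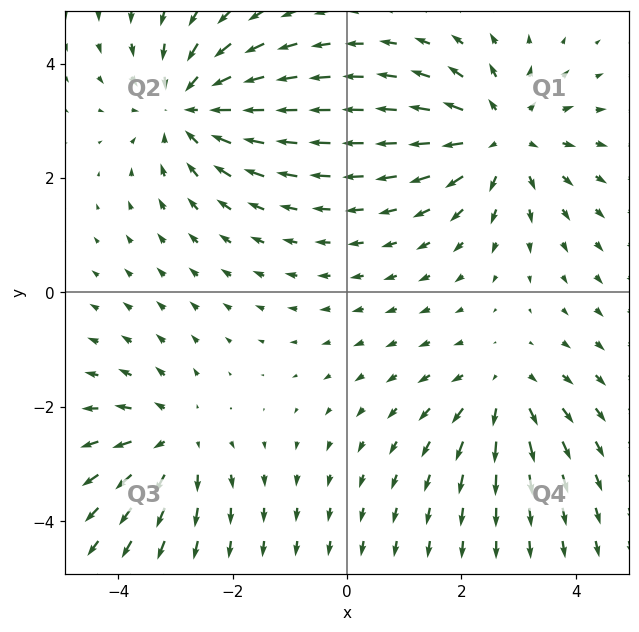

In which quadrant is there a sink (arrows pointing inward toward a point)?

Q2

The sink sits at approximately (-2.8, 3.3), which lies in quadrant Q2. The divergence there is about -5, negative as expected for a sink.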